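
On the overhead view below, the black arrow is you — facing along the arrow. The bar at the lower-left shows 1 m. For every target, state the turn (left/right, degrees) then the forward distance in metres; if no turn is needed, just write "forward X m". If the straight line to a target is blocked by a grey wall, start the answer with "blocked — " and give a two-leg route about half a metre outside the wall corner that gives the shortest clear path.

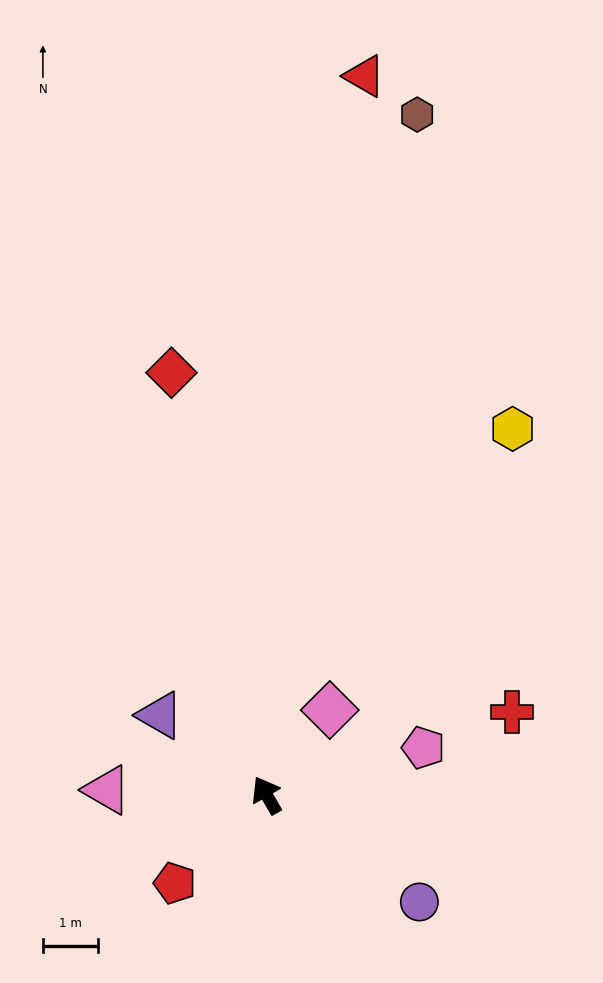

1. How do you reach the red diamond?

turn right 17°, forward 7.8 m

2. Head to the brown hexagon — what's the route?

turn right 42°, forward 12.5 m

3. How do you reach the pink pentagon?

turn right 103°, forward 2.9 m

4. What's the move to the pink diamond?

turn right 67°, forward 1.9 m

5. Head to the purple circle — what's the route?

turn right 155°, forward 3.4 m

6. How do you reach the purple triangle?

turn left 23°, forward 2.4 m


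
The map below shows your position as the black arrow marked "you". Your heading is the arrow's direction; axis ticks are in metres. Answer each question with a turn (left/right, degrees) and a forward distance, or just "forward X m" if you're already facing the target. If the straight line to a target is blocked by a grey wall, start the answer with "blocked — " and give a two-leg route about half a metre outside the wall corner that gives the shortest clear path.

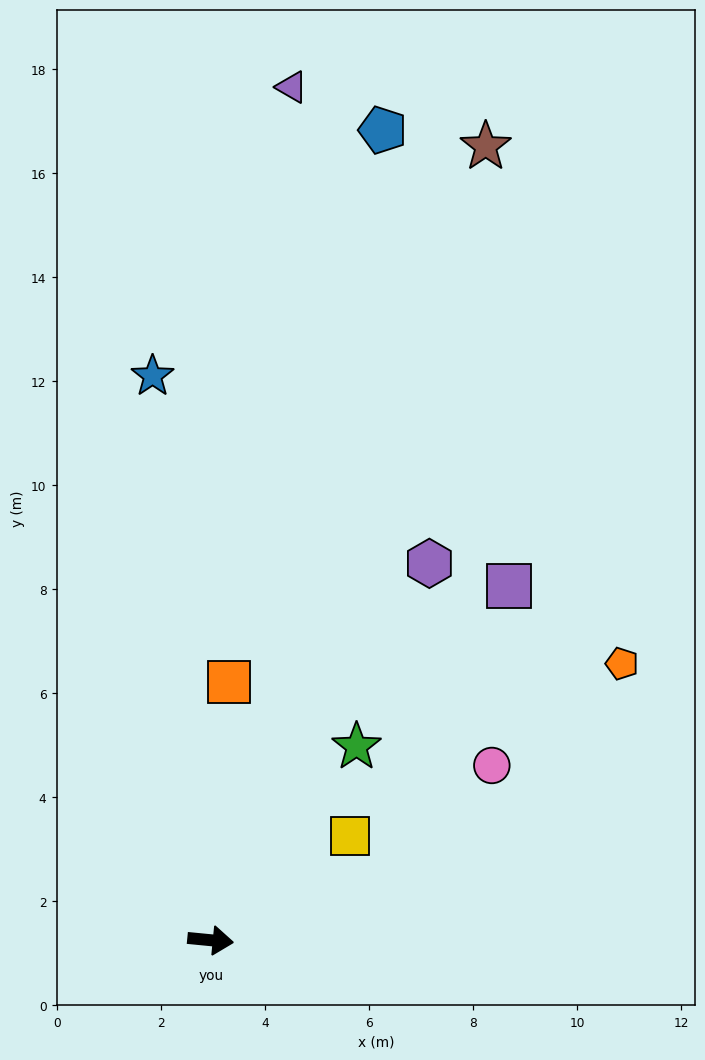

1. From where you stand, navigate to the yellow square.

turn left 42°, forward 3.3 m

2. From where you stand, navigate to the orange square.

turn left 92°, forward 5.0 m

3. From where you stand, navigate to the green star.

turn left 59°, forward 4.7 m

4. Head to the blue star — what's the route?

turn left 101°, forward 10.9 m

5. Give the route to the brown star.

turn left 76°, forward 16.2 m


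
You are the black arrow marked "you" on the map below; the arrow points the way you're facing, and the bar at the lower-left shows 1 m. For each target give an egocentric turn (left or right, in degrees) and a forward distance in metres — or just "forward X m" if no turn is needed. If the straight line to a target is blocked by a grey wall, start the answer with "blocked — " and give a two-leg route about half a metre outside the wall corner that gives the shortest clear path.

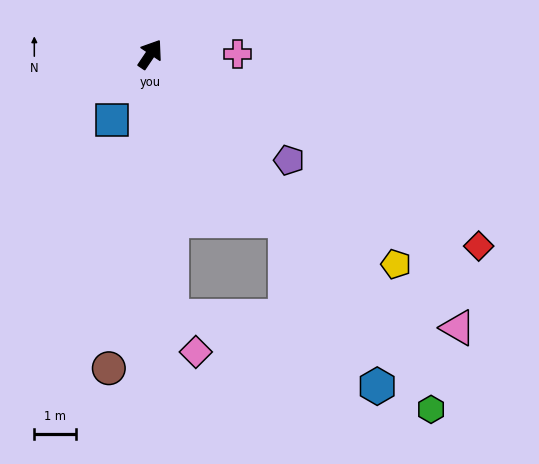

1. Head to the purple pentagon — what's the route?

turn right 93°, forward 4.2 m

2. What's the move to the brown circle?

turn right 154°, forward 7.6 m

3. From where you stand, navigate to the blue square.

turn right 176°, forward 1.8 m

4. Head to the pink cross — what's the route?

turn right 56°, forward 2.1 m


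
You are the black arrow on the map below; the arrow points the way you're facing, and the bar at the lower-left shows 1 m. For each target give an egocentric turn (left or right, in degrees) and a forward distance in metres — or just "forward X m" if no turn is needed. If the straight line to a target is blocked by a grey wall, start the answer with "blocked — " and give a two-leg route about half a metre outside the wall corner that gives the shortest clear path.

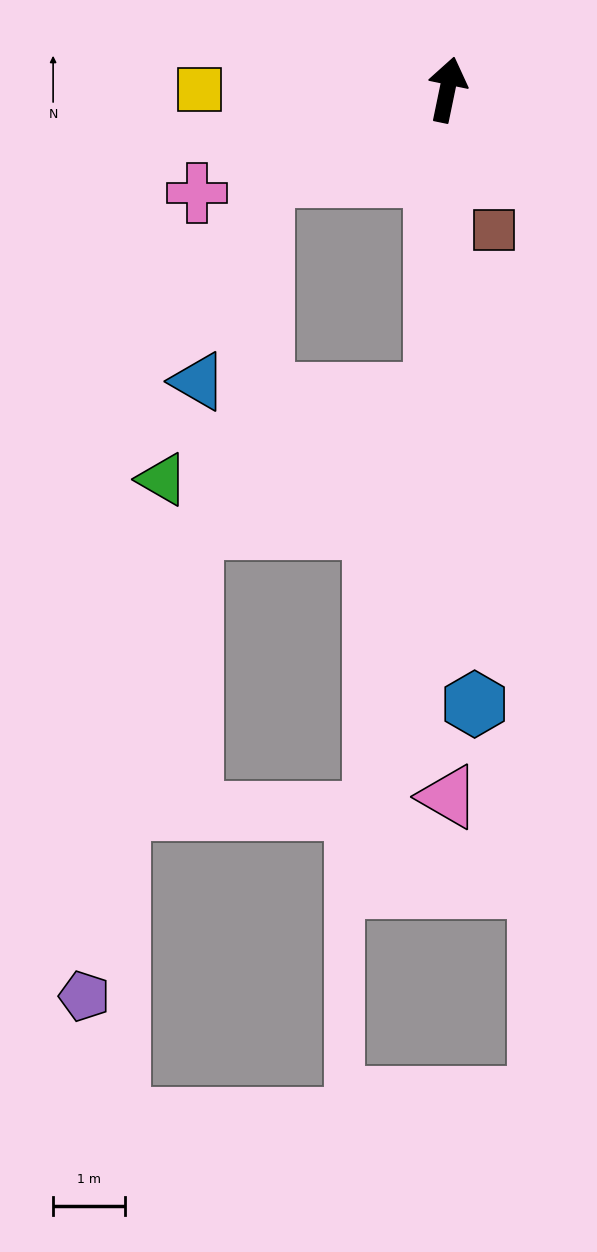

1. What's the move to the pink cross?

turn left 124°, forward 3.8 m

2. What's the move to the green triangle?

blocked — turn right 171°, forward 4.2 m, then turn right 70°, forward 4.0 m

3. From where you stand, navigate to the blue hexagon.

turn right 166°, forward 8.6 m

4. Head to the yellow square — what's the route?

turn left 102°, forward 3.4 m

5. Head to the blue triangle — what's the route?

blocked — turn left 127°, forward 2.8 m, then turn left 47°, forward 3.0 m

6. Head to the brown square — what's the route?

turn right 150°, forward 2.1 m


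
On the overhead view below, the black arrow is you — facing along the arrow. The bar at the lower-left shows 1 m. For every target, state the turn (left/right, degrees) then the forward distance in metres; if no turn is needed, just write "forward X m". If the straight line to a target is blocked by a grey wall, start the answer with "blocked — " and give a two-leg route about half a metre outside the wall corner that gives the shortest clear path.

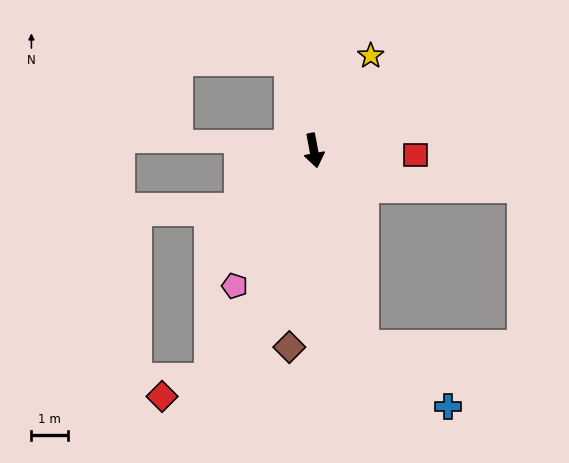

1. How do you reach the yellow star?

turn left 138°, forward 3.0 m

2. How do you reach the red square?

turn left 77°, forward 2.8 m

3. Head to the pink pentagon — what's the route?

turn right 41°, forward 4.3 m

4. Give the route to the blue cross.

blocked — turn left 4°, forward 5.5 m, then turn left 40°, forward 2.9 m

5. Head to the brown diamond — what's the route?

turn right 18°, forward 5.4 m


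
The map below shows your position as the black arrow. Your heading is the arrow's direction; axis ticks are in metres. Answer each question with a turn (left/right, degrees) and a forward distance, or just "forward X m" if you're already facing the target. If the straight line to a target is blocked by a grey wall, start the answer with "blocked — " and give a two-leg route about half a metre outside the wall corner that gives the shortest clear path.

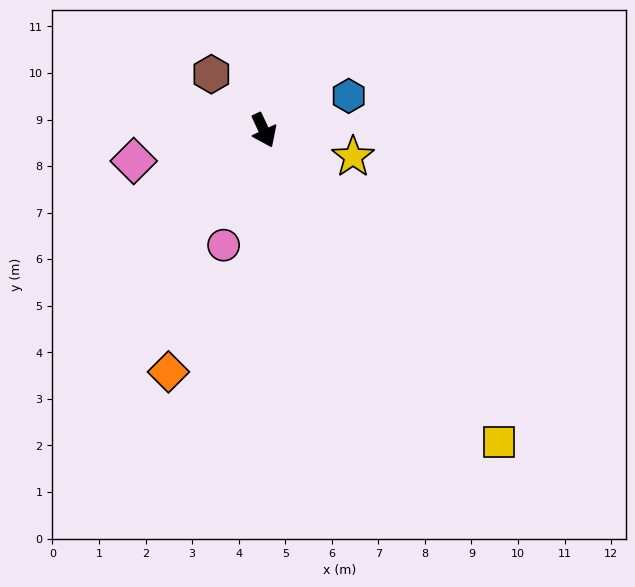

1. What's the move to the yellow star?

turn left 48°, forward 2.0 m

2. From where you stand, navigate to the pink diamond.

turn right 102°, forward 2.9 m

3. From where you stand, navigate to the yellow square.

turn left 12°, forward 8.4 m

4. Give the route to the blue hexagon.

turn left 87°, forward 2.0 m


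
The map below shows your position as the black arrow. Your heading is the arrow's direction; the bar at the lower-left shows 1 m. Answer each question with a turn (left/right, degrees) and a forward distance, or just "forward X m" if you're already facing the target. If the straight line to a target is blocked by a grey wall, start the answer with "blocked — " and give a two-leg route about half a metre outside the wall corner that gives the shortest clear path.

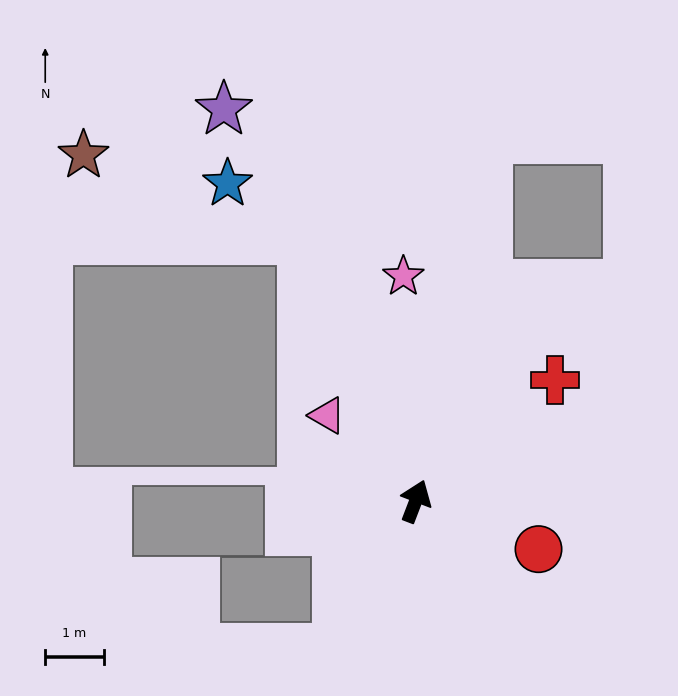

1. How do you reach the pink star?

turn left 24°, forward 3.8 m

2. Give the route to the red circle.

turn right 90°, forward 2.3 m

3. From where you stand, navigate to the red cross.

turn right 28°, forward 3.2 m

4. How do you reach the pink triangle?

turn left 67°, forward 2.1 m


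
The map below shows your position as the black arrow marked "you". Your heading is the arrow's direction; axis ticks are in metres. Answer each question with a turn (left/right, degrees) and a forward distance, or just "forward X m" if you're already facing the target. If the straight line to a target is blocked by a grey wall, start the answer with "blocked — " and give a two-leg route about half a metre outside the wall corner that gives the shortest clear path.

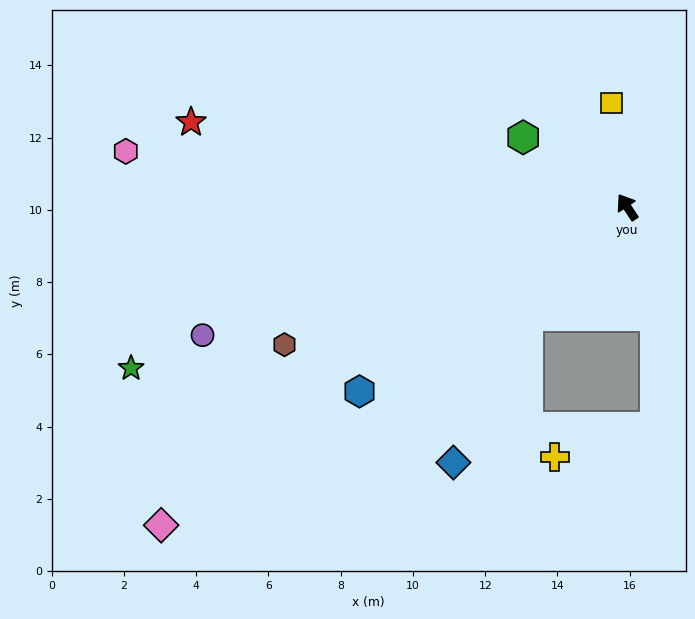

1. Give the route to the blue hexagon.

turn left 91°, forward 9.0 m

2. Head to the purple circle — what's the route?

turn left 73°, forward 12.3 m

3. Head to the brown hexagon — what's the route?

turn left 78°, forward 10.2 m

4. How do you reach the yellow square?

turn right 25°, forward 2.9 m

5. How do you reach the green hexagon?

turn left 23°, forward 3.5 m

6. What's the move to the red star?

turn left 45°, forward 12.3 m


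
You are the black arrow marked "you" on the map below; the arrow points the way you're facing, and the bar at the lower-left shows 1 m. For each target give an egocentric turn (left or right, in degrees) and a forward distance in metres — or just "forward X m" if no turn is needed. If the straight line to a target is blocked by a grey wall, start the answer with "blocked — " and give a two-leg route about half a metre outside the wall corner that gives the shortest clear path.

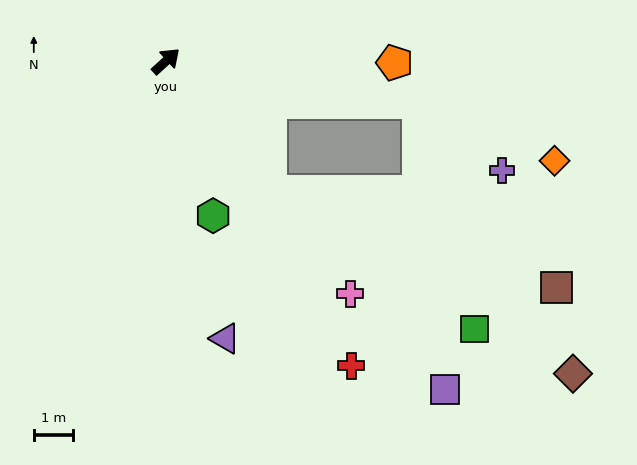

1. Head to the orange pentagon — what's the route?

turn right 43°, forward 5.9 m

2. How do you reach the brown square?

blocked — turn right 94°, forward 4.3 m, then turn left 33°, forward 7.8 m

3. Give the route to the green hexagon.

turn right 115°, forward 4.1 m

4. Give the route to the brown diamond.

blocked — turn right 52°, forward 6.6 m, then turn right 51°, forward 8.0 m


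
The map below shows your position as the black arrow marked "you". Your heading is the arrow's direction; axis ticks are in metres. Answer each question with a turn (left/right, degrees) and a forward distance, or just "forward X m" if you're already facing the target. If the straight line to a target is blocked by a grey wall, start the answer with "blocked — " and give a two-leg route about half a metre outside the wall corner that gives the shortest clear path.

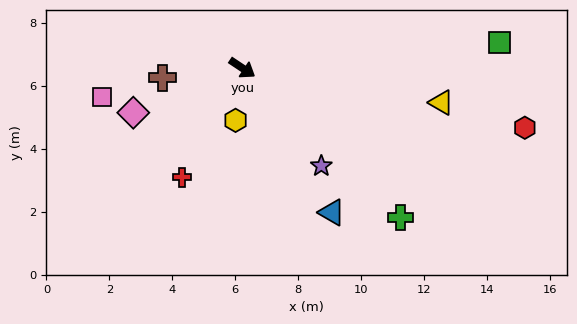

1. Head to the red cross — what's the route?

turn right 85°, forward 4.0 m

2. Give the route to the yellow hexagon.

turn right 64°, forward 1.7 m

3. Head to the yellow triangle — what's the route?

turn left 24°, forward 6.4 m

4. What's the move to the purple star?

turn right 17°, forward 4.0 m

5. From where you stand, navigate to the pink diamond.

turn right 124°, forward 3.7 m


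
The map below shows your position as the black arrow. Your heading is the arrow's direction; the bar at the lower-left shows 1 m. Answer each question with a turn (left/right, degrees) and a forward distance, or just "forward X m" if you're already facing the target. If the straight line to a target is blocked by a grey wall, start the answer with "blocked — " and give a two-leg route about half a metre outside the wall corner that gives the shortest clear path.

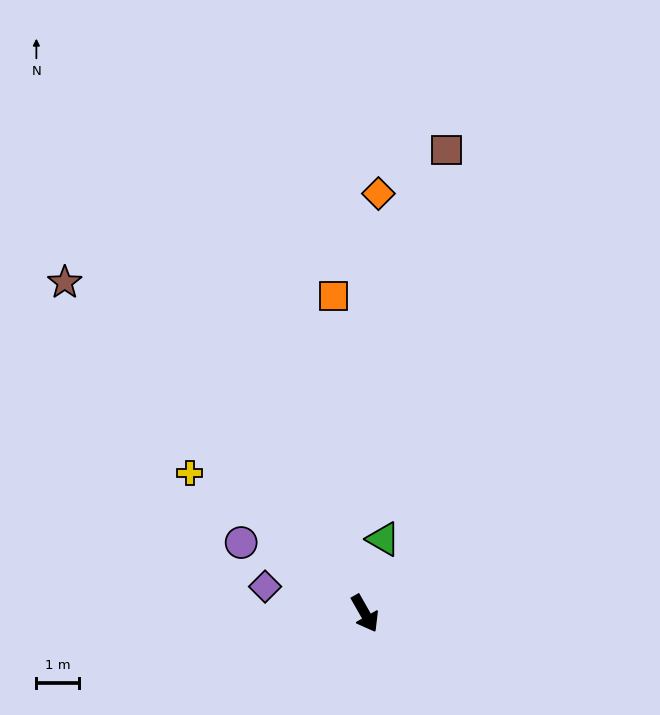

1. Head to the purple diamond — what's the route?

turn right 135°, forward 2.4 m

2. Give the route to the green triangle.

turn left 137°, forward 1.8 m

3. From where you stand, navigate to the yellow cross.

turn right 158°, forward 5.2 m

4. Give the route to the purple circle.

turn right 149°, forward 3.3 m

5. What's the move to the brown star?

turn right 167°, forward 10.4 m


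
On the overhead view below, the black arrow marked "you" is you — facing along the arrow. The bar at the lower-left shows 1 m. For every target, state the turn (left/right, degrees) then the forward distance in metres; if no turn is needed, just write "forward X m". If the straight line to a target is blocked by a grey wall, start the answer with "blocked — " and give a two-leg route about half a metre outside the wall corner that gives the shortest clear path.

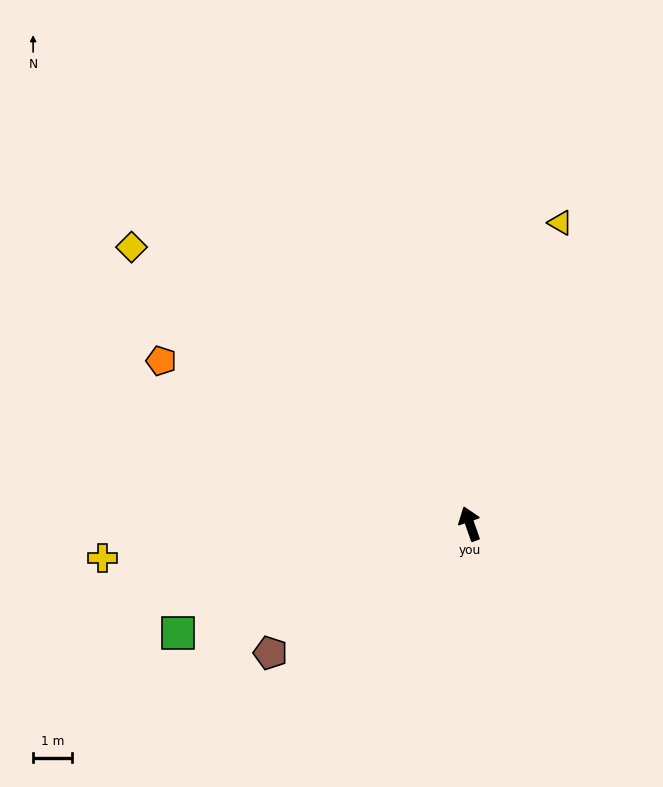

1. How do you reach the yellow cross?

turn left 76°, forward 9.4 m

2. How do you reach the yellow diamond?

turn left 31°, forward 11.2 m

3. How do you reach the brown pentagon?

turn left 104°, forward 6.1 m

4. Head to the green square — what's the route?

turn left 91°, forward 8.0 m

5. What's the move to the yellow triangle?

turn right 36°, forward 8.0 m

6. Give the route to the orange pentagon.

turn left 43°, forward 8.9 m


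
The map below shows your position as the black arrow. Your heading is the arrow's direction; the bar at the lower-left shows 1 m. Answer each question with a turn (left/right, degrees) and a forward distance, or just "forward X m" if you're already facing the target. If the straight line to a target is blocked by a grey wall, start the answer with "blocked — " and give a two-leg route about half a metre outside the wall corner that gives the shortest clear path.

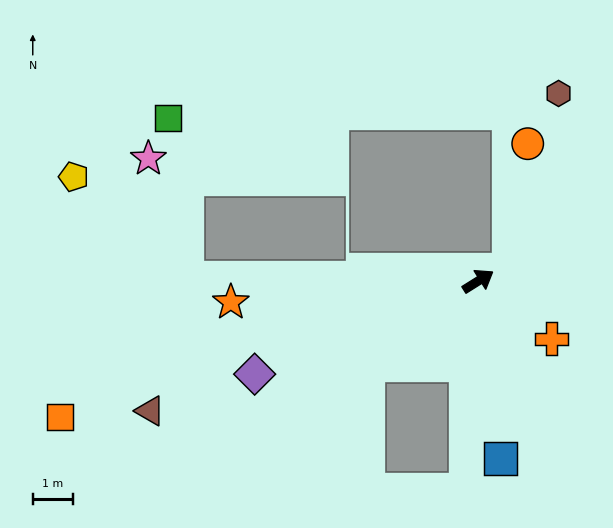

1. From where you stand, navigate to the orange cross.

turn right 70°, forward 2.3 m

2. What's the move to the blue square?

turn right 115°, forward 4.5 m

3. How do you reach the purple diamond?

turn left 171°, forward 6.1 m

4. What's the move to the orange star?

turn left 153°, forward 6.2 m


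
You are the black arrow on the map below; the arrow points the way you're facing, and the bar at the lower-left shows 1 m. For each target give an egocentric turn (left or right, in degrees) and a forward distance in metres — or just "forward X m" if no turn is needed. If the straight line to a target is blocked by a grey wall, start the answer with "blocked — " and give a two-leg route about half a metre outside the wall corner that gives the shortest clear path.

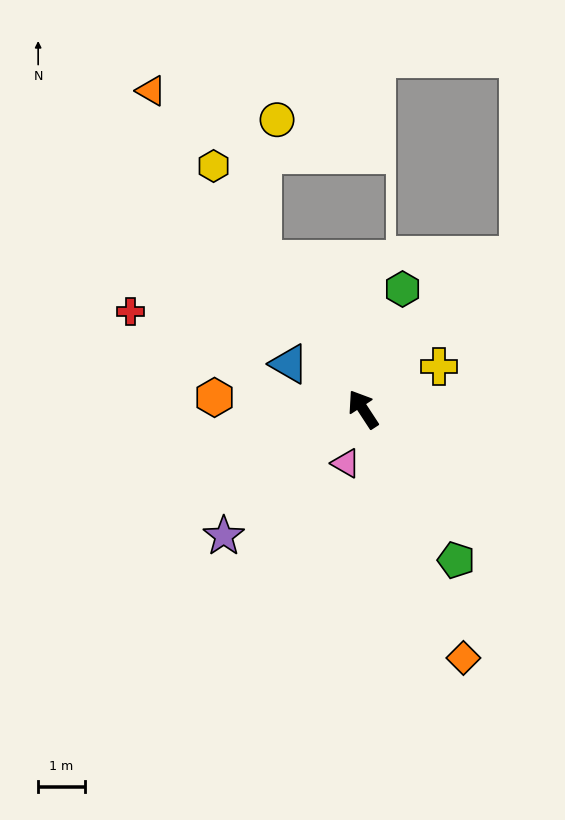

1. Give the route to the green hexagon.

turn right 51°, forward 2.7 m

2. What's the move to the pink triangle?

turn left 129°, forward 1.2 m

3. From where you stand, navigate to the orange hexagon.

turn left 52°, forward 3.2 m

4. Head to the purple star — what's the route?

turn left 99°, forward 4.0 m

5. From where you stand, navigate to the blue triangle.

turn left 25°, forward 1.9 m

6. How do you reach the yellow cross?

turn right 94°, forward 1.9 m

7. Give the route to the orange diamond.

turn left 169°, forward 5.7 m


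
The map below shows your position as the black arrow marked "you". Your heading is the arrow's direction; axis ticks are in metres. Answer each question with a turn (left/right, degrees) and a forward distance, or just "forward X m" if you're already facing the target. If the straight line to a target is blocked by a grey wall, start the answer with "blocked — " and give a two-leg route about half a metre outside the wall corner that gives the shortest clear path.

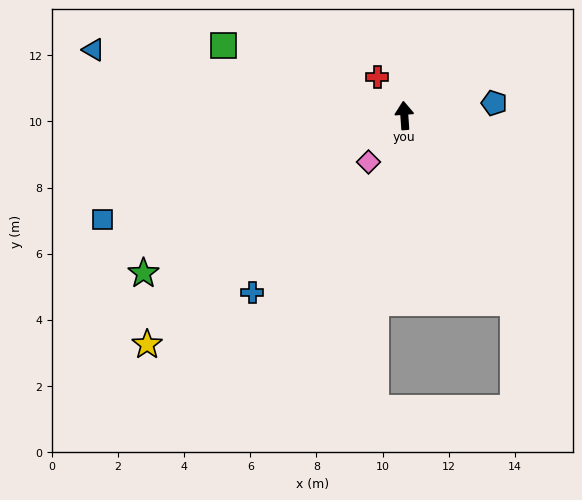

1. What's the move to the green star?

turn left 117°, forward 9.2 m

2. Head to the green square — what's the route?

turn left 65°, forward 5.9 m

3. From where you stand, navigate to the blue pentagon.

turn right 86°, forward 2.7 m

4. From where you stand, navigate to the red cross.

turn left 31°, forward 1.4 m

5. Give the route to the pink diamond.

turn left 138°, forward 1.8 m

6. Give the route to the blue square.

turn left 105°, forward 9.7 m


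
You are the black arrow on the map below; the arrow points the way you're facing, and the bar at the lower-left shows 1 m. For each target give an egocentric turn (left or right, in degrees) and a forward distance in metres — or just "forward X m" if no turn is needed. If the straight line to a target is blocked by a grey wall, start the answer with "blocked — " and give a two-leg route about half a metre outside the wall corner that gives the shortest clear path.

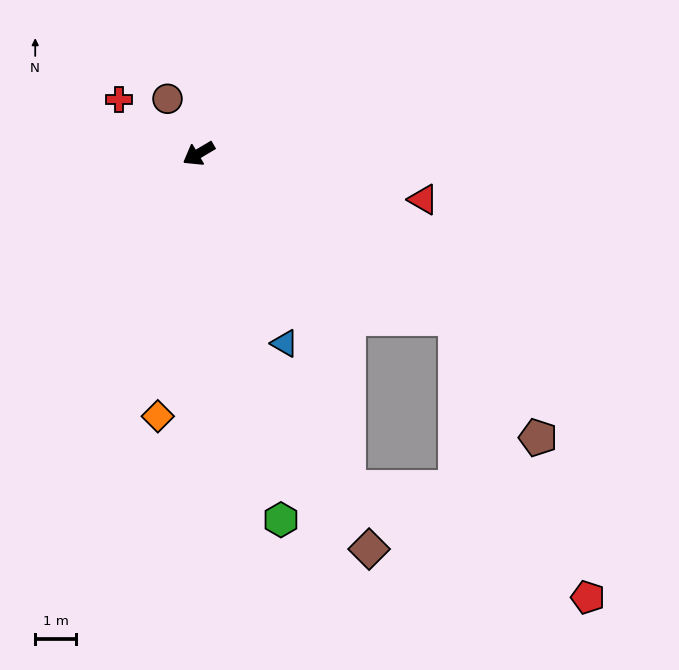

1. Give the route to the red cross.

turn right 65°, forward 2.4 m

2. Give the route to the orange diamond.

turn left 51°, forward 6.5 m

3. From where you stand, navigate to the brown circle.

turn right 91°, forward 1.5 m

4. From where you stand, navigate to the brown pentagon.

blocked — turn left 117°, forward 7.5 m, then turn right 23°, forward 3.5 m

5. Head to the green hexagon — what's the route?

turn left 72°, forward 9.2 m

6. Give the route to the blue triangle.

turn left 84°, forward 5.1 m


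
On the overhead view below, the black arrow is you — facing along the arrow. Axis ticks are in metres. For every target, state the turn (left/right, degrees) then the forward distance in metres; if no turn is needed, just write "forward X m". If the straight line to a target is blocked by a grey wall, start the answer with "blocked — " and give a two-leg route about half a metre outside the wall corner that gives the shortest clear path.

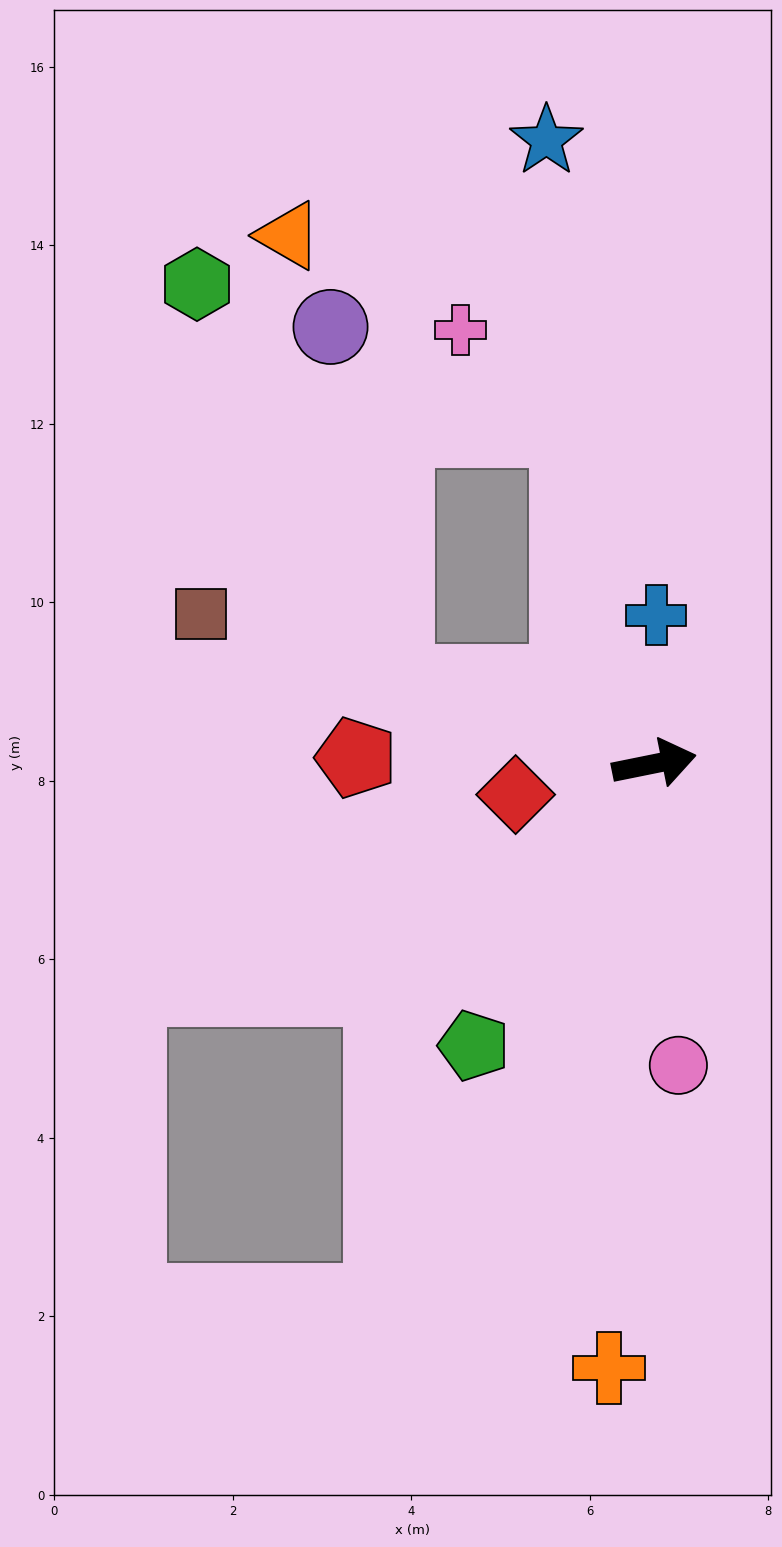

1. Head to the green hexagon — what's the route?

blocked — turn left 151°, forward 3.0 m, then turn right 46°, forward 5.0 m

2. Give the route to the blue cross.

turn left 78°, forward 1.7 m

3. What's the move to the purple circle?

blocked — turn left 151°, forward 3.0 m, then turn right 62°, forward 4.1 m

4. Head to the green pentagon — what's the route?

turn right 134°, forward 3.7 m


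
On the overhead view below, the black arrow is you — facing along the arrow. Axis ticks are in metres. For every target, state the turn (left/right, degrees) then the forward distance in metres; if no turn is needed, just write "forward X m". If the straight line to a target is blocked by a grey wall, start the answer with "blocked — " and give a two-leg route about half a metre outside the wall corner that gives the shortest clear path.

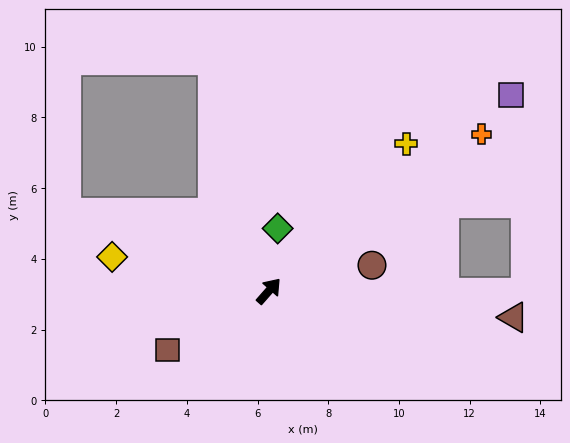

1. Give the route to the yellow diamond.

turn left 119°, forward 4.5 m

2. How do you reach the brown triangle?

turn right 55°, forward 7.0 m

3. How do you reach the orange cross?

turn right 12°, forward 7.5 m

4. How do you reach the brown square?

turn left 162°, forward 3.3 m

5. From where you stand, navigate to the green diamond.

turn left 33°, forward 1.8 m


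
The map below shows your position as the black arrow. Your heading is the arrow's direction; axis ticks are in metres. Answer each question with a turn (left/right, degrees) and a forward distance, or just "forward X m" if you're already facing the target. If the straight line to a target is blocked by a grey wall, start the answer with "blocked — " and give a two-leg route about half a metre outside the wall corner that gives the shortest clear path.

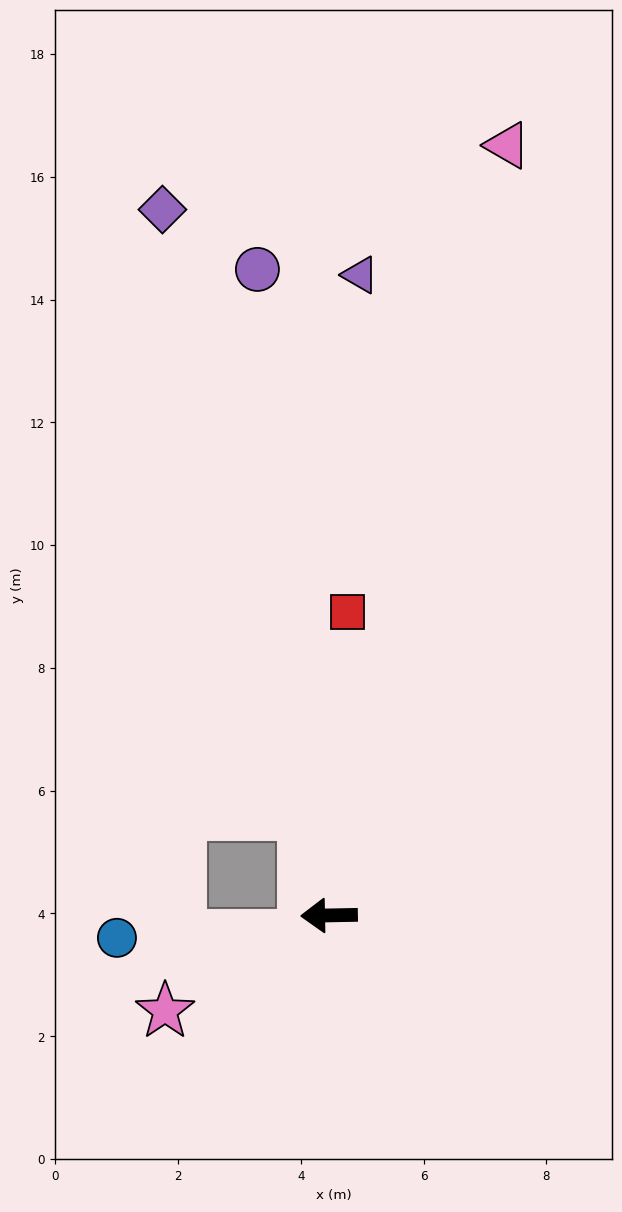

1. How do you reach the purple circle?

turn right 85°, forward 10.6 m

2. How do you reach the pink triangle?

turn right 104°, forward 12.9 m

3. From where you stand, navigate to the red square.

turn right 95°, forward 4.9 m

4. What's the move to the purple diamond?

turn right 78°, forward 11.8 m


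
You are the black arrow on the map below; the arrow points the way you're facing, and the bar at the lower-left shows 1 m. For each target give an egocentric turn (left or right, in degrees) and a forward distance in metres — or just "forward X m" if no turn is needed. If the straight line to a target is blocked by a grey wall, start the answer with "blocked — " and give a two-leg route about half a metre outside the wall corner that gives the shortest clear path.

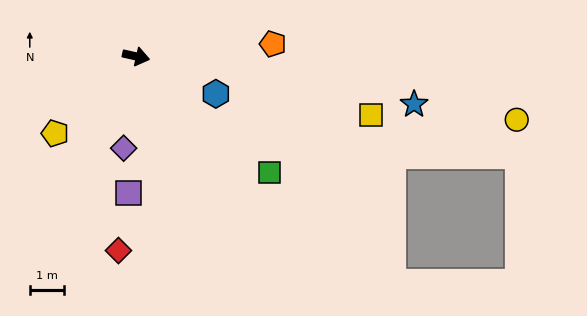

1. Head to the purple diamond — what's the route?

turn right 85°, forward 2.7 m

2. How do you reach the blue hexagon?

turn right 12°, forward 2.6 m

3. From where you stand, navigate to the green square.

turn right 28°, forward 5.1 m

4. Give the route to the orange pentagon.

turn left 18°, forward 4.0 m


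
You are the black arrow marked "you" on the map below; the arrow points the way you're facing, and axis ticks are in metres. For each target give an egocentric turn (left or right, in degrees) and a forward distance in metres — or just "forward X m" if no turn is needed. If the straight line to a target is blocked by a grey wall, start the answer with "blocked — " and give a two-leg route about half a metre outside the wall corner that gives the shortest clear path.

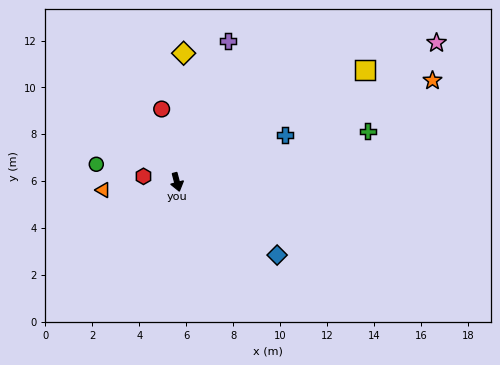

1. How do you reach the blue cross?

turn left 99°, forward 5.0 m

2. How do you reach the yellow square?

turn left 106°, forward 9.3 m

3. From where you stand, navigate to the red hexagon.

turn right 114°, forward 1.4 m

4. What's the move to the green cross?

turn left 90°, forward 8.4 m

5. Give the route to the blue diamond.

turn left 39°, forward 5.3 m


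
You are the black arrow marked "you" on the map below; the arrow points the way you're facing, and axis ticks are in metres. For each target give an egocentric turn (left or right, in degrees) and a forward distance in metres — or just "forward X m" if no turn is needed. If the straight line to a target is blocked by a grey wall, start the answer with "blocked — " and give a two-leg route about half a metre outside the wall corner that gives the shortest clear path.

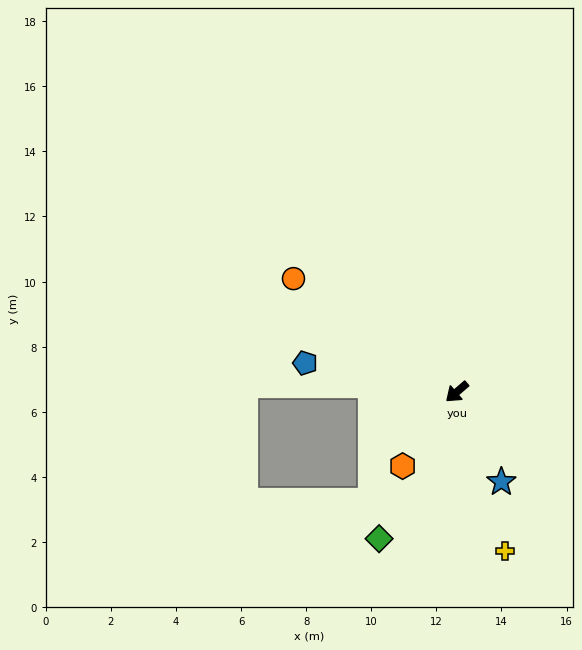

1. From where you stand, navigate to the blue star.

turn left 75°, forward 3.1 m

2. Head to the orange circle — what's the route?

turn right 76°, forward 6.1 m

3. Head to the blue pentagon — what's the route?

turn right 52°, forward 4.7 m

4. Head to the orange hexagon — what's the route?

turn left 13°, forward 2.8 m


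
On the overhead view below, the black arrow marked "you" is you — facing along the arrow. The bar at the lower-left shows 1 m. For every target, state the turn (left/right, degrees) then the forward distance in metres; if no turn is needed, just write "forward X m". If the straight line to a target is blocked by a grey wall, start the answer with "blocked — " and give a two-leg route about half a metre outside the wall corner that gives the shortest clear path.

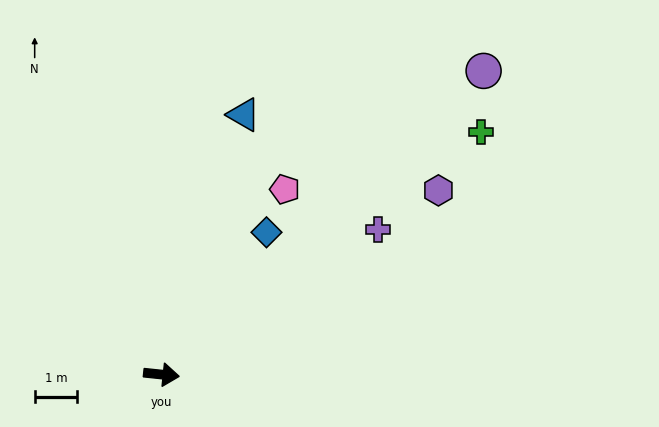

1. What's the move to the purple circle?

turn left 49°, forward 10.5 m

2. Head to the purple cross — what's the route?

turn left 40°, forward 6.2 m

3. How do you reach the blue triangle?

turn left 78°, forward 6.4 m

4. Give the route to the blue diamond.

turn left 60°, forward 4.2 m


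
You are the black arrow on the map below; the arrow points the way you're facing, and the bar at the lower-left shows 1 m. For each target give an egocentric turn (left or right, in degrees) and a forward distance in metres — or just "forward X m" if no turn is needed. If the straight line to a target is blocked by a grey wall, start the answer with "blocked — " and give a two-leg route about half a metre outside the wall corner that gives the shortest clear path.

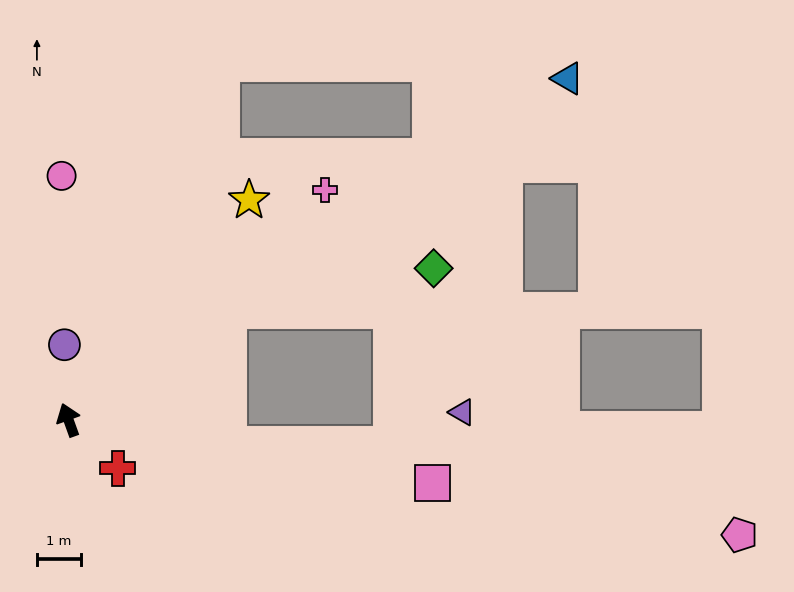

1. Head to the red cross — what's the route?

turn right 154°, forward 1.6 m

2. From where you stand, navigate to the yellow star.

turn right 59°, forward 6.5 m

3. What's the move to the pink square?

turn right 120°, forward 8.4 m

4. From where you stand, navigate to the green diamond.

blocked — turn right 75°, forward 4.4 m, then turn right 23°, forward 4.8 m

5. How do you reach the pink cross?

turn right 68°, forward 7.8 m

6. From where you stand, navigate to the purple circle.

turn right 17°, forward 1.7 m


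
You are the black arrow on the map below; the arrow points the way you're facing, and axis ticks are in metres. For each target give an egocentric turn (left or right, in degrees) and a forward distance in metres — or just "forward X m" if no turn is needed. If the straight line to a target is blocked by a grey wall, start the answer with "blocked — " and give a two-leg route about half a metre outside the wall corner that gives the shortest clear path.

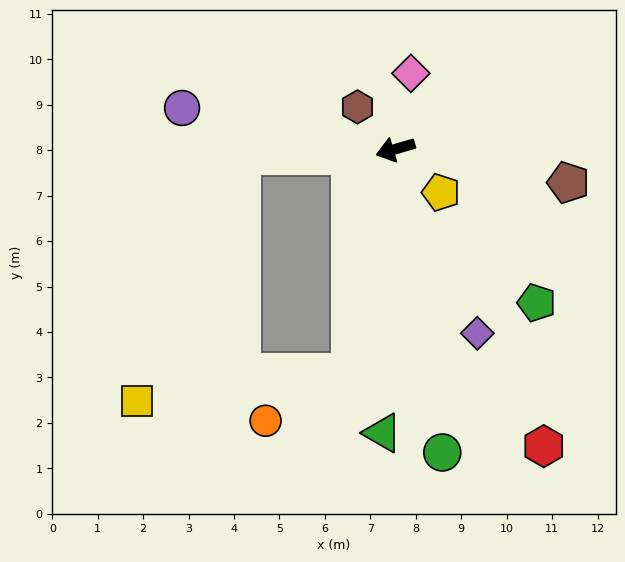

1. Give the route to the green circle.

turn left 82°, forward 6.8 m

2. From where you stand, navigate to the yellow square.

blocked — turn right 14°, forward 3.4 m, then turn left 65°, forward 5.9 m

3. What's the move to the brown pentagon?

turn left 153°, forward 3.9 m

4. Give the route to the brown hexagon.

turn right 64°, forward 1.3 m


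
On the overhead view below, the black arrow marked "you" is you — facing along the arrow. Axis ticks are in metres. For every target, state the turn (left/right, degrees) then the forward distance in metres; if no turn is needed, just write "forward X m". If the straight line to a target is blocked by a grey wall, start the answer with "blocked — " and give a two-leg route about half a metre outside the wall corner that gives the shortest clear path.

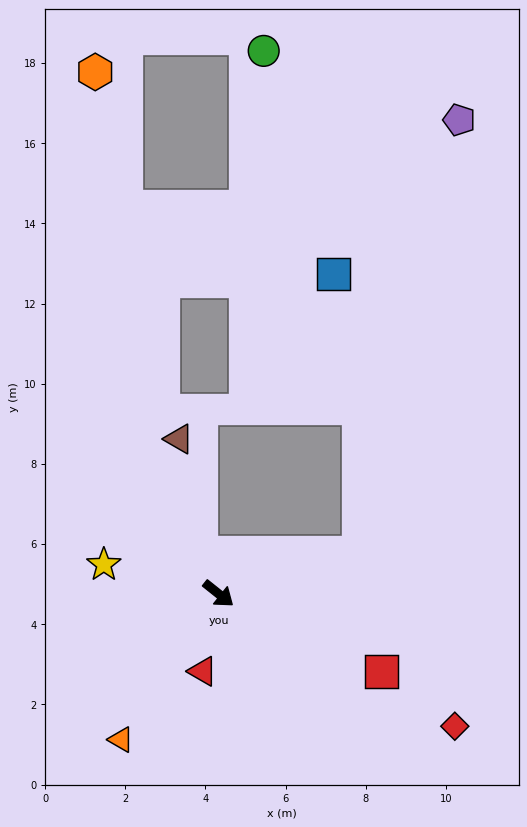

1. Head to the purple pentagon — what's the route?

blocked — turn left 55°, forward 3.6 m, then turn left 61°, forward 11.1 m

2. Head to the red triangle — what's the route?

turn right 63°, forward 2.0 m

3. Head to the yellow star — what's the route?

turn right 156°, forward 3.0 m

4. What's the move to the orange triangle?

turn right 85°, forward 4.4 m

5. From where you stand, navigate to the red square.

turn left 13°, forward 4.5 m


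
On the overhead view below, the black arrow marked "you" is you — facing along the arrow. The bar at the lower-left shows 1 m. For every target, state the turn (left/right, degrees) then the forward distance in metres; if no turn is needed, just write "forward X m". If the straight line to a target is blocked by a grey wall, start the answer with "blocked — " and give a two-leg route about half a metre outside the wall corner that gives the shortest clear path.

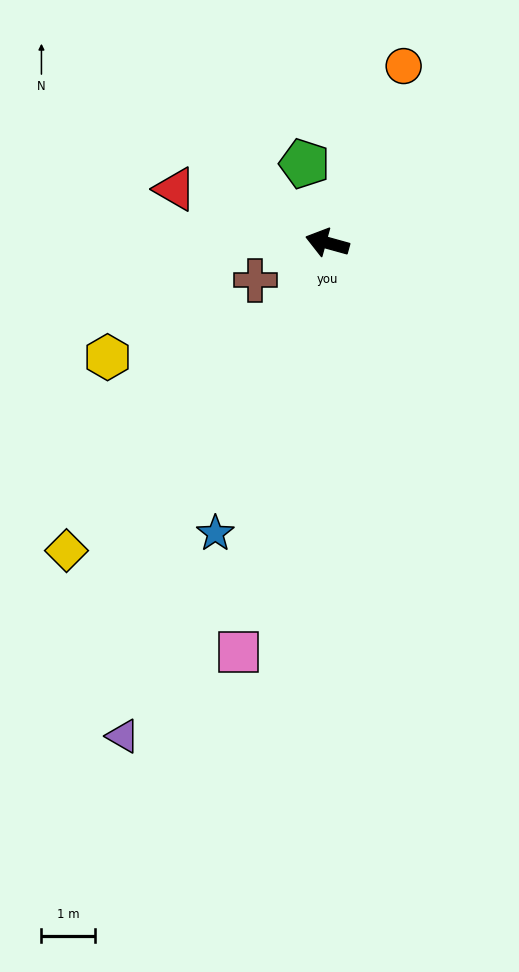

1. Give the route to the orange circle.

turn right 98°, forward 3.6 m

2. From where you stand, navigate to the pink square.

turn left 93°, forward 7.8 m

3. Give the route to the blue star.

turn left 84°, forward 5.8 m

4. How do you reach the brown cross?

turn left 43°, forward 1.5 m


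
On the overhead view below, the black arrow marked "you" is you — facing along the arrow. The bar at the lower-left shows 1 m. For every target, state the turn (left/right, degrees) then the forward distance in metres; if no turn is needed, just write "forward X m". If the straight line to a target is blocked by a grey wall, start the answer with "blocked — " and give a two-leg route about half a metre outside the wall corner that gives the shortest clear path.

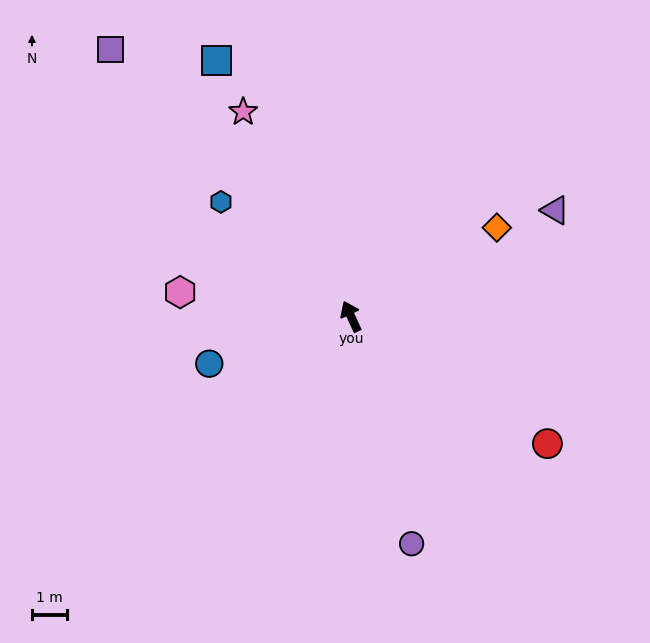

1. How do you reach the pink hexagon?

turn left 57°, forward 5.0 m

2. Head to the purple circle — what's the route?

turn left 170°, forward 6.8 m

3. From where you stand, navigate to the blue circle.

turn left 84°, forward 4.3 m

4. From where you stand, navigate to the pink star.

turn left 3°, forward 6.6 m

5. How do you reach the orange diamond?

turn right 83°, forward 4.9 m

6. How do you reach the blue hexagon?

turn left 24°, forward 5.0 m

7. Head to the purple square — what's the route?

turn left 17°, forward 10.3 m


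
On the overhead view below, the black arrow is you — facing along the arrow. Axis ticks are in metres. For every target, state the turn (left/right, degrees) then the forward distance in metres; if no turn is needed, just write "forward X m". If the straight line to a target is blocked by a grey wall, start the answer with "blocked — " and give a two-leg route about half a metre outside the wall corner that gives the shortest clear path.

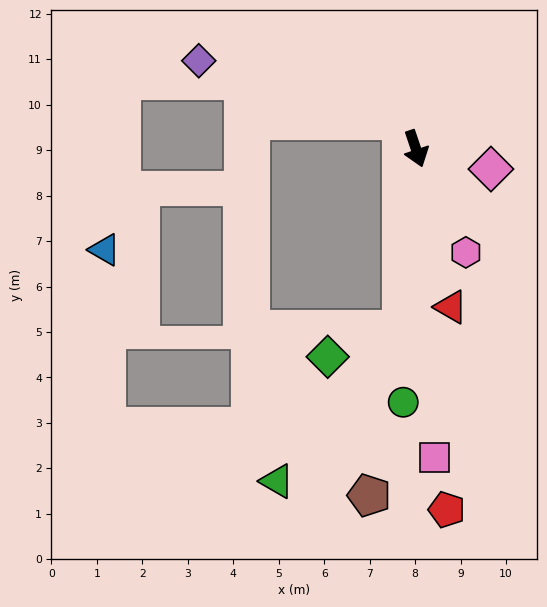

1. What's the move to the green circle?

turn right 21°, forward 5.6 m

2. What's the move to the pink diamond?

turn left 56°, forward 1.7 m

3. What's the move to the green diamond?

blocked — turn right 23°, forward 4.0 m, then turn right 65°, forward 1.7 m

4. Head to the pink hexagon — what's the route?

turn left 7°, forward 2.5 m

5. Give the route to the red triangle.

turn right 6°, forward 3.6 m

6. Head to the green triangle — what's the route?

blocked — turn right 23°, forward 4.0 m, then turn right 35°, forward 4.3 m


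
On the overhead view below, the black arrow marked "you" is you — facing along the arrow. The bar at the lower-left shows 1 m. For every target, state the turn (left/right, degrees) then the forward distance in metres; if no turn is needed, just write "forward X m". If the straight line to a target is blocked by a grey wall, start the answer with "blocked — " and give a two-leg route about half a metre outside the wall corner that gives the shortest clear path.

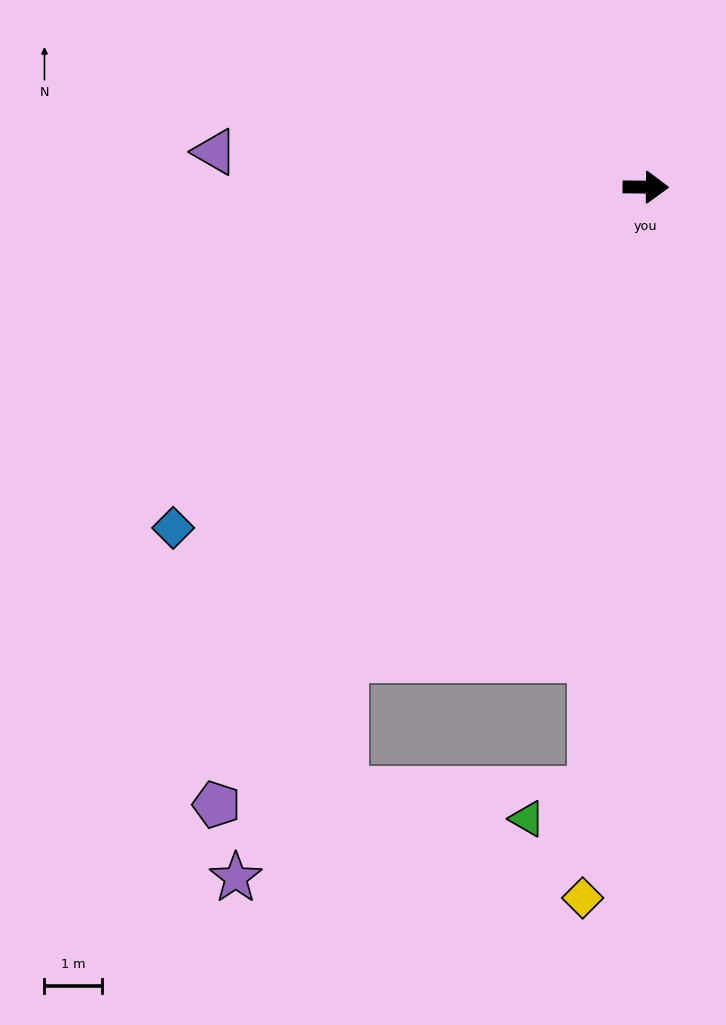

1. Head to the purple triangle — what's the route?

turn left 176°, forward 7.6 m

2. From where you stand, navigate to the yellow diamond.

turn right 95°, forward 12.5 m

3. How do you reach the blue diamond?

turn right 144°, forward 10.2 m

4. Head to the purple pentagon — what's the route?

turn right 124°, forward 13.2 m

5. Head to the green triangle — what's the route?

blocked — turn right 95°, forward 10.6 m, then turn right 61°, forward 1.2 m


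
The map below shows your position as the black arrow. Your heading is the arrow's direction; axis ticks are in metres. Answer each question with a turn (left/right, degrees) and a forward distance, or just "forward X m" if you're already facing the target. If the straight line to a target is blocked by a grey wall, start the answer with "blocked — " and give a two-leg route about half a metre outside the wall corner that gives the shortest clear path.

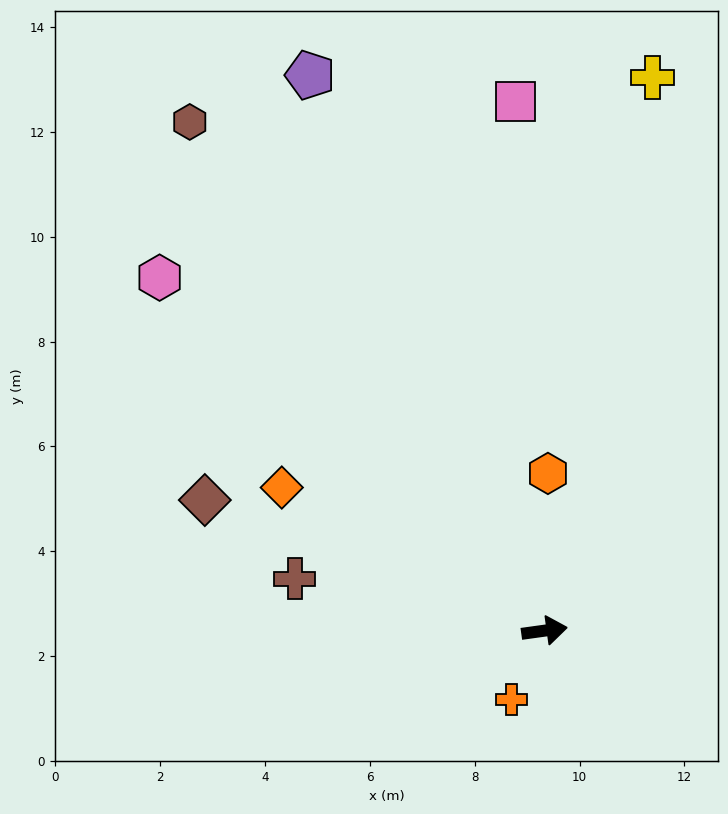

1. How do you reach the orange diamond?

turn left 144°, forward 5.7 m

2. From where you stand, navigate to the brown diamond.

turn left 151°, forward 6.9 m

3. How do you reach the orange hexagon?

turn left 81°, forward 3.0 m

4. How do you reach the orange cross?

turn right 123°, forward 1.5 m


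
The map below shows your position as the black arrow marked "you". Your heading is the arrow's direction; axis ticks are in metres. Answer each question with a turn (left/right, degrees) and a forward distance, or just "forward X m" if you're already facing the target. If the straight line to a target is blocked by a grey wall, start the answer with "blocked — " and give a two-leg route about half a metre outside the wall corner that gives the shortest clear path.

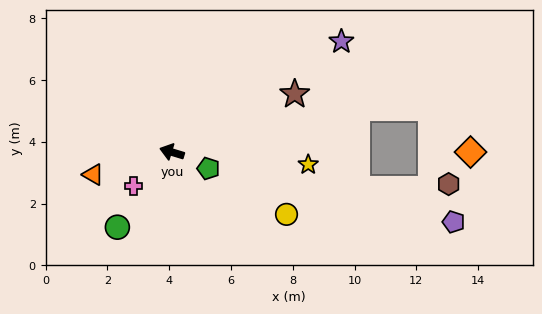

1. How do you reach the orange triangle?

turn left 33°, forward 2.7 m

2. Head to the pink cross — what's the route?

turn left 59°, forward 1.7 m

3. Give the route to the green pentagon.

turn left 173°, forward 1.3 m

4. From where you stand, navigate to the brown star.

turn right 138°, forward 4.4 m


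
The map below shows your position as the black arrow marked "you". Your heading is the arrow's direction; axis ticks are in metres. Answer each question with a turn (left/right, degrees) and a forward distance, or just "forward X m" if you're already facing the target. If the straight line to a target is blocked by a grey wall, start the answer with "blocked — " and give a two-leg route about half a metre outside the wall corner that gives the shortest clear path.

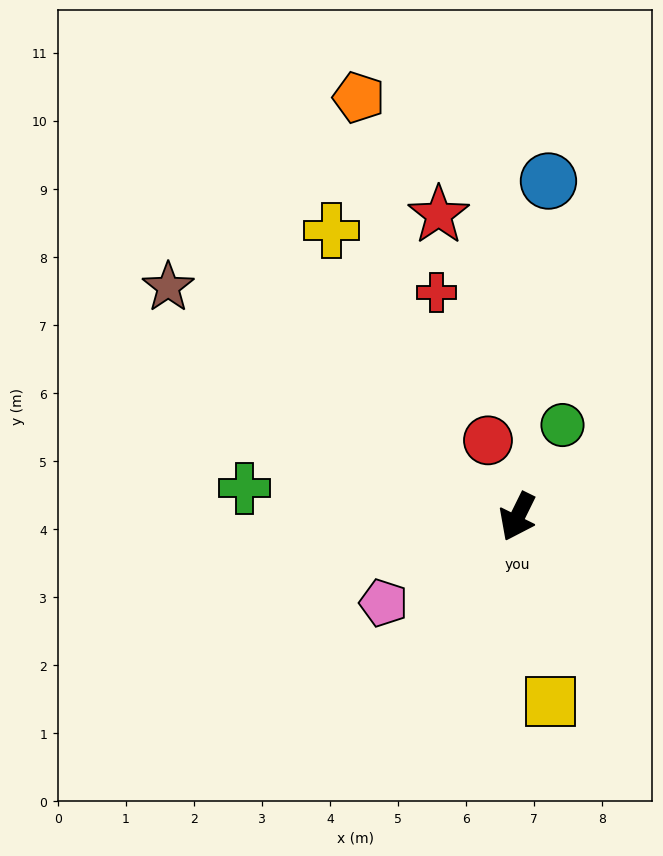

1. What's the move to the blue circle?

turn right 159°, forward 5.0 m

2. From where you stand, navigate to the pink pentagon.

turn right 31°, forward 2.3 m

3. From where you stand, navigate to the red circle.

turn right 133°, forward 1.2 m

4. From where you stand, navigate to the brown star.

turn right 97°, forward 6.1 m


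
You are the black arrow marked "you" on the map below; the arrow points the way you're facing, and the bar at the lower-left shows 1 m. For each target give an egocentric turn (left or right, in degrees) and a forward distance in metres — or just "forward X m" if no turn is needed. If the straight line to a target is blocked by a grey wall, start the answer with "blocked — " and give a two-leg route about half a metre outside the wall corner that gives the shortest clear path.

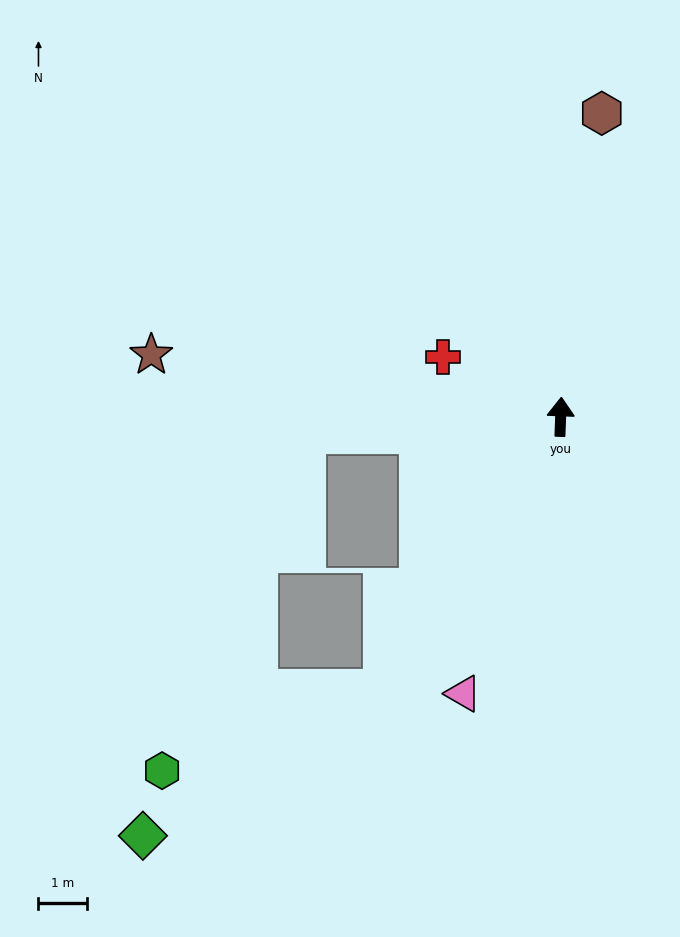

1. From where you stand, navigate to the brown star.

turn left 84°, forward 8.6 m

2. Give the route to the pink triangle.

turn left 163°, forward 6.1 m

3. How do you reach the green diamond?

blocked — turn left 149°, forward 6.8 m, then turn right 26°, forward 5.8 m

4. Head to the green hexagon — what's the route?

blocked — turn left 149°, forward 6.8 m, then turn right 37°, forward 4.9 m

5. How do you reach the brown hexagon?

turn right 6°, forward 6.4 m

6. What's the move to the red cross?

turn left 65°, forward 2.7 m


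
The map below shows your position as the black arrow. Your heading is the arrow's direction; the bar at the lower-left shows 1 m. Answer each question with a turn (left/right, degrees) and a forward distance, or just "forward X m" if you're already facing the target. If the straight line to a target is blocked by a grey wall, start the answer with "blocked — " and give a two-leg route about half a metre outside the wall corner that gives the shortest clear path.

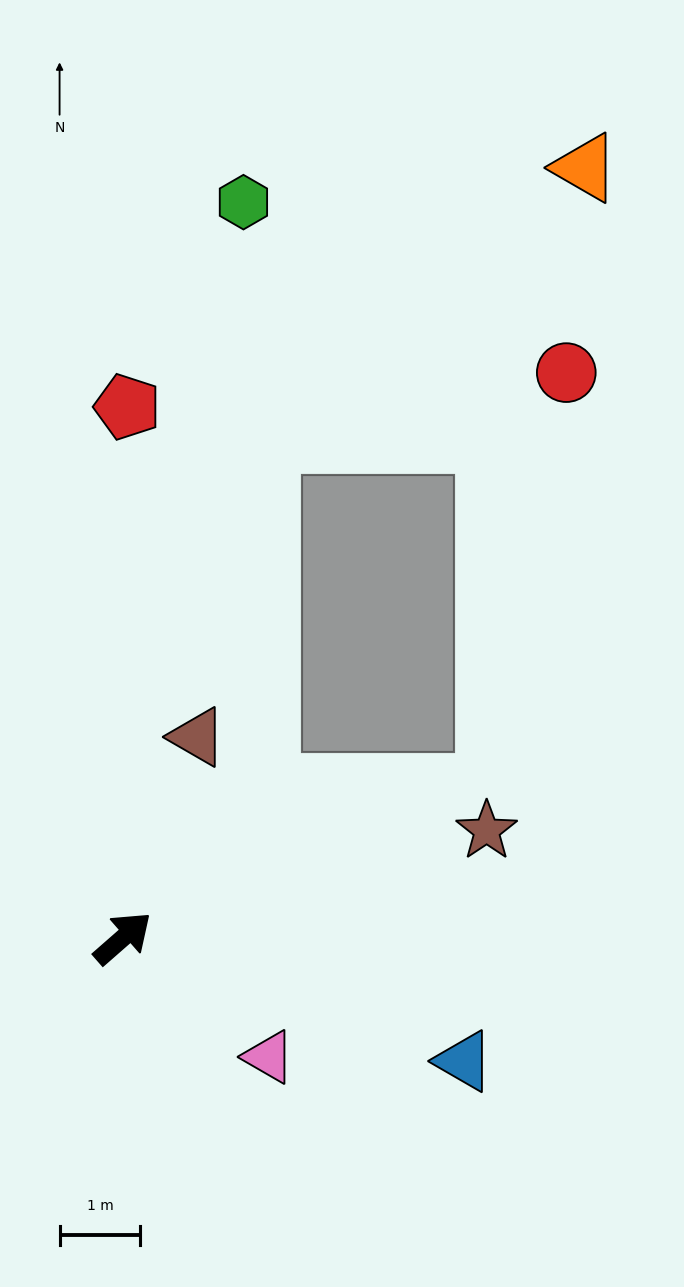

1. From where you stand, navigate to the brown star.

turn right 25°, forward 4.7 m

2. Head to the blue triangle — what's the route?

turn right 61°, forward 4.5 m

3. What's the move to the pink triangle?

turn right 80°, forward 2.3 m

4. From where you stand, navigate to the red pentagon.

turn left 48°, forward 6.6 m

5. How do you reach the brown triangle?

turn left 28°, forward 2.7 m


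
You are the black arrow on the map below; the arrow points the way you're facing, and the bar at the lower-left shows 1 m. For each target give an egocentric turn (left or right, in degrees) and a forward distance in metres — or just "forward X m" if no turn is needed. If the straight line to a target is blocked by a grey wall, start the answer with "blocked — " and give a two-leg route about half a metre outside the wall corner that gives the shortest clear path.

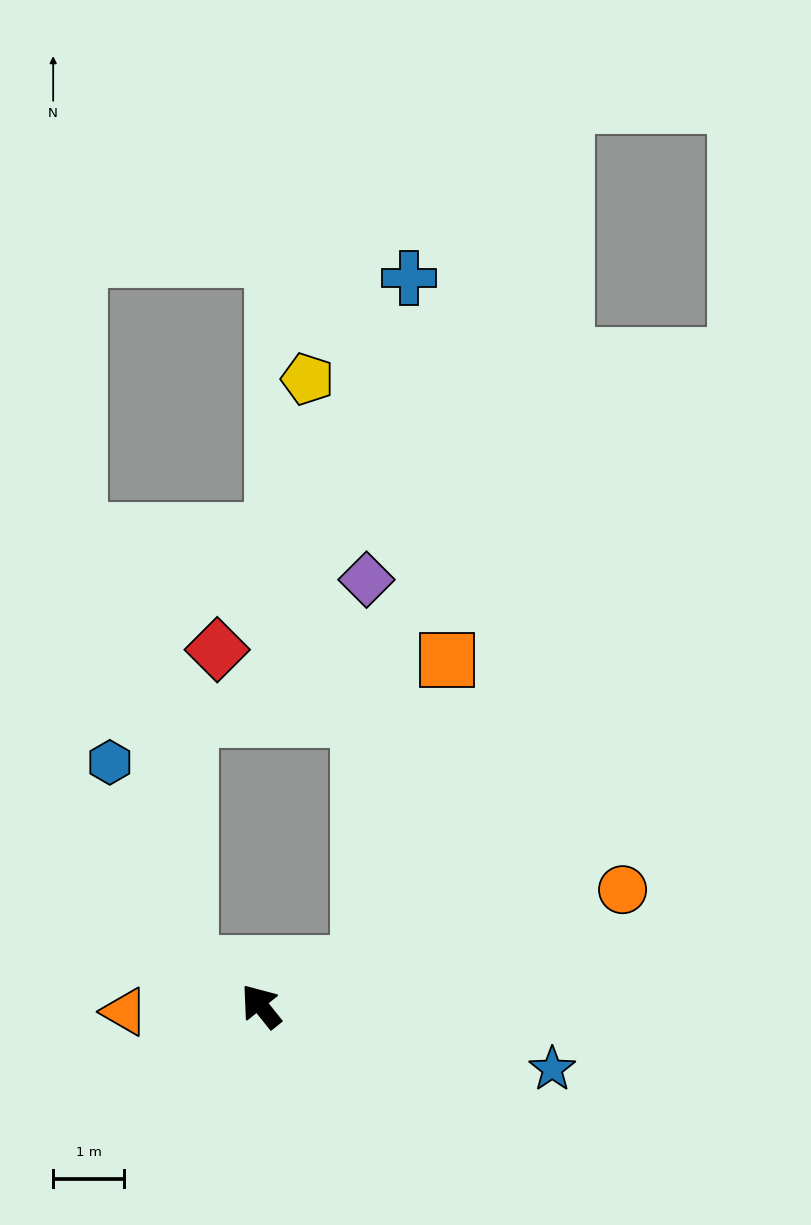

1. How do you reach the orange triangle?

turn left 54°, forward 1.9 m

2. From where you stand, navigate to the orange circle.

turn right 111°, forward 5.4 m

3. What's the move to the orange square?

blocked — turn right 107°, forward 1.5 m, then turn left 52°, forward 4.5 m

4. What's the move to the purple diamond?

blocked — turn right 107°, forward 1.5 m, then turn left 67°, forward 5.5 m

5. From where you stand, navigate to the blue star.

turn right 141°, forward 4.2 m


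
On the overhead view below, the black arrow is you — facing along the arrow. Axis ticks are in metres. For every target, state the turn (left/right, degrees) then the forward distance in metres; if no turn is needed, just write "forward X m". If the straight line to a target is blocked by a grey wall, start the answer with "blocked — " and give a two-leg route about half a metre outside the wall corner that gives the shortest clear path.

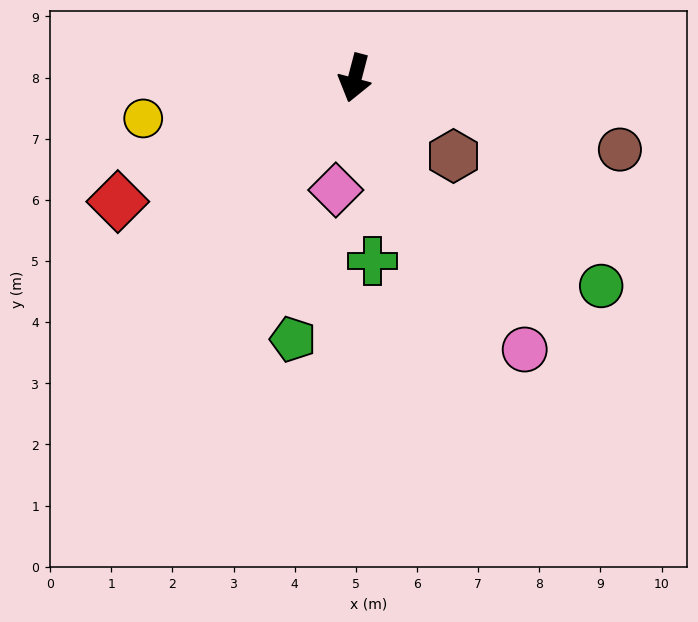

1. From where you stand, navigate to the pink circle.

turn left 47°, forward 5.2 m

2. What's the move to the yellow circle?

turn right 64°, forward 3.5 m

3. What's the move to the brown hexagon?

turn left 66°, forward 2.1 m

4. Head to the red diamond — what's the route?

turn right 48°, forward 4.4 m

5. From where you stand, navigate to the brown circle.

turn left 90°, forward 4.5 m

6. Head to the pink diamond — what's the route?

turn left 5°, forward 1.9 m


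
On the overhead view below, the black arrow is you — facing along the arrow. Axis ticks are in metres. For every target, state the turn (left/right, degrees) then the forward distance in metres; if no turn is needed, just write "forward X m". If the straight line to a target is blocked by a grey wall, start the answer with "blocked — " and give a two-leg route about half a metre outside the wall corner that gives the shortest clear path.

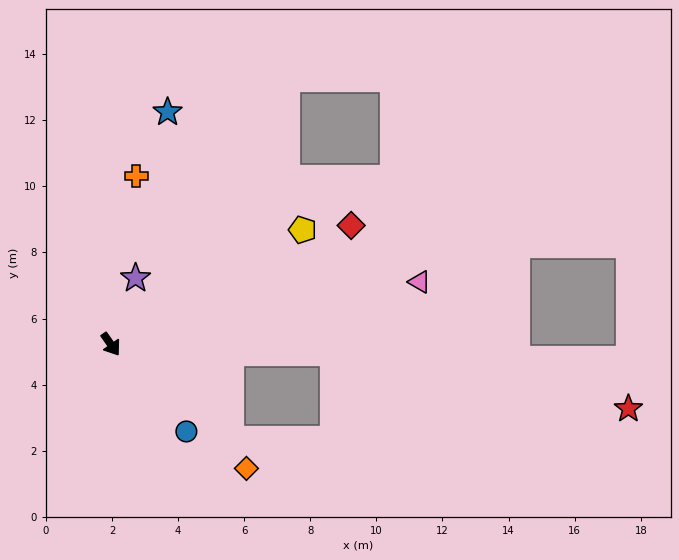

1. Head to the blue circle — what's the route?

turn left 6°, forward 3.5 m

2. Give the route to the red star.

blocked — turn left 53°, forward 6.8 m, then turn right 9°, forward 9.1 m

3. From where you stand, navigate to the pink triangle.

turn left 66°, forward 9.5 m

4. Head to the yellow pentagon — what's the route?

turn left 86°, forward 6.8 m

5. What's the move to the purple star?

turn left 125°, forward 2.1 m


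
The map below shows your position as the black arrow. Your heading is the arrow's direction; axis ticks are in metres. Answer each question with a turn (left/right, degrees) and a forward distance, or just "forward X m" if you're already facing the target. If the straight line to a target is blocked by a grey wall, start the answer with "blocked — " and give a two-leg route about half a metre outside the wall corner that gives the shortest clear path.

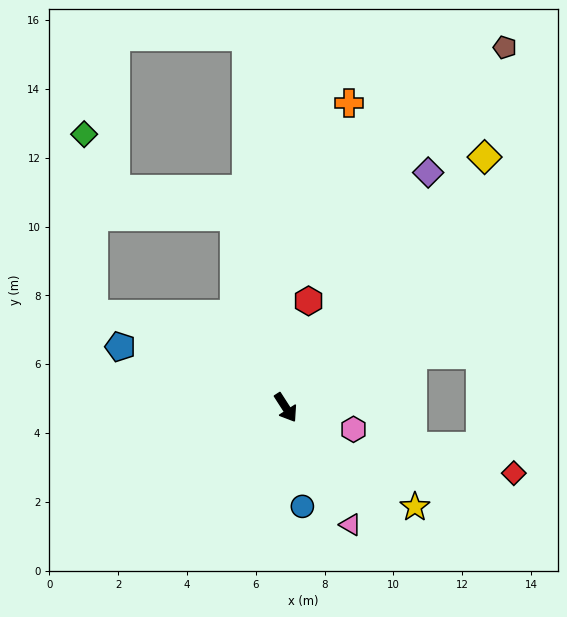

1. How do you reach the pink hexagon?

turn left 39°, forward 2.1 m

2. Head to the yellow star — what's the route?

turn left 20°, forward 4.7 m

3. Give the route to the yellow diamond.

turn left 109°, forward 9.3 m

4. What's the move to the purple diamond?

turn left 116°, forward 8.0 m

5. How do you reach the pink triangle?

turn right 4°, forward 3.9 m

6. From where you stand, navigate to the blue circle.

turn right 23°, forward 2.9 m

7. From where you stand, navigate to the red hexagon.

turn left 135°, forward 3.2 m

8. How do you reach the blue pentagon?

turn right 143°, forward 5.1 m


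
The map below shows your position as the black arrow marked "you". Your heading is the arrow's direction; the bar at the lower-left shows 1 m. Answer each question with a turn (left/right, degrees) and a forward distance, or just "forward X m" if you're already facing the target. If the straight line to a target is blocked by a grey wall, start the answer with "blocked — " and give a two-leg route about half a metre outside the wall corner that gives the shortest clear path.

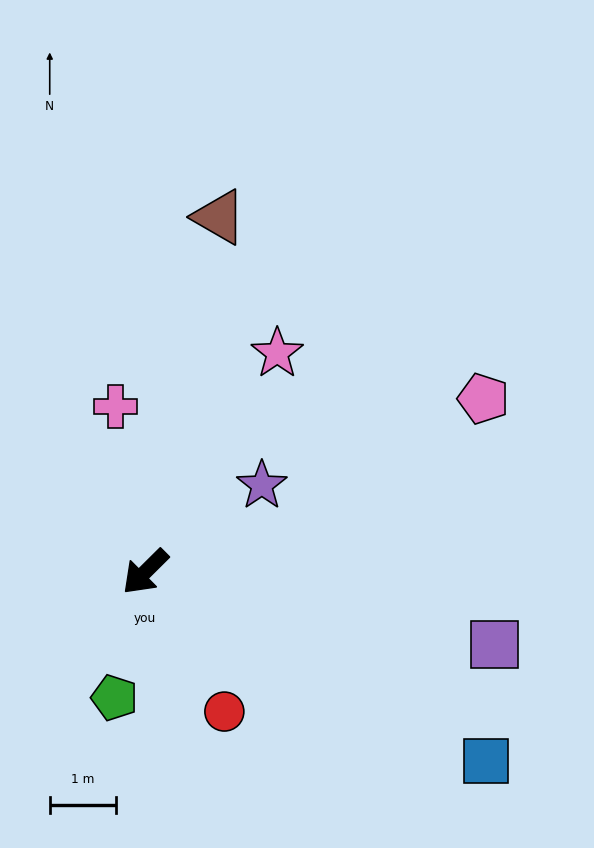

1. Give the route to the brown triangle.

turn right 147°, forward 5.4 m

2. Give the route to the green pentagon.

turn left 31°, forward 1.9 m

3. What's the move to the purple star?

turn left 172°, forward 2.2 m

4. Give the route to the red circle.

turn left 75°, forward 2.4 m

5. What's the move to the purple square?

turn left 124°, forward 5.4 m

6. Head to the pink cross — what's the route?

turn right 125°, forward 2.5 m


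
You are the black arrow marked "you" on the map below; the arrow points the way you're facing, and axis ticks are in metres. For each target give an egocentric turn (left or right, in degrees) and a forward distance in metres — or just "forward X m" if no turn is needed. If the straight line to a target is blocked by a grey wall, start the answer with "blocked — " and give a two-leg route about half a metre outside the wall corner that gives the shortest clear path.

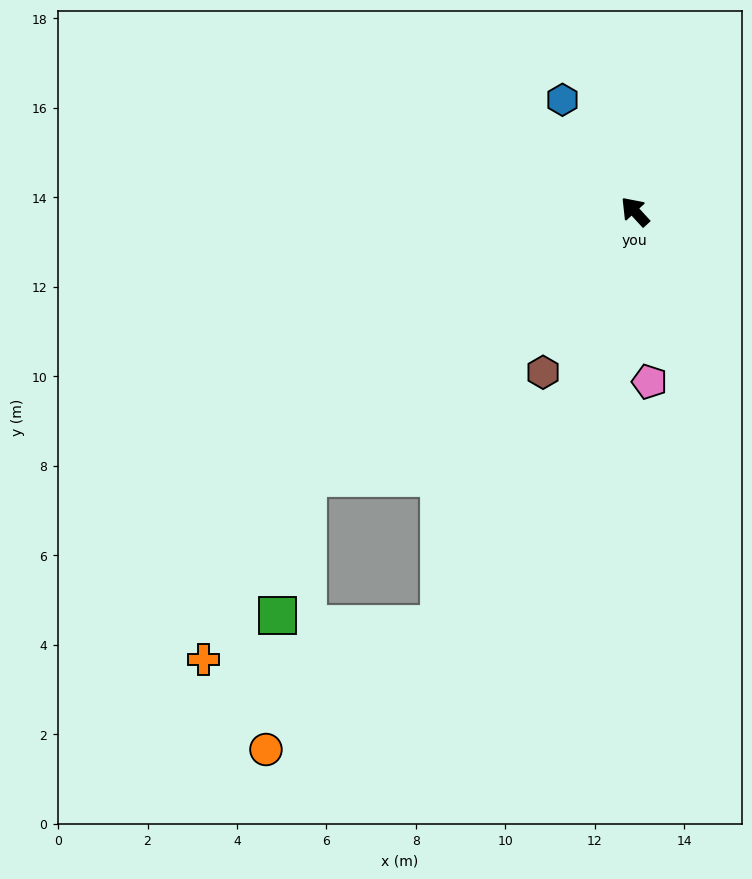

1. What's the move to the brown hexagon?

turn left 108°, forward 4.1 m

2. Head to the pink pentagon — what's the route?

turn left 142°, forward 3.8 m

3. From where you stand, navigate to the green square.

blocked — turn left 86°, forward 9.4 m, then turn left 39°, forward 3.2 m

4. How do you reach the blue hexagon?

turn right 10°, forward 3.0 m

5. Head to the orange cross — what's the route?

blocked — turn left 86°, forward 9.4 m, then turn left 22°, forward 4.7 m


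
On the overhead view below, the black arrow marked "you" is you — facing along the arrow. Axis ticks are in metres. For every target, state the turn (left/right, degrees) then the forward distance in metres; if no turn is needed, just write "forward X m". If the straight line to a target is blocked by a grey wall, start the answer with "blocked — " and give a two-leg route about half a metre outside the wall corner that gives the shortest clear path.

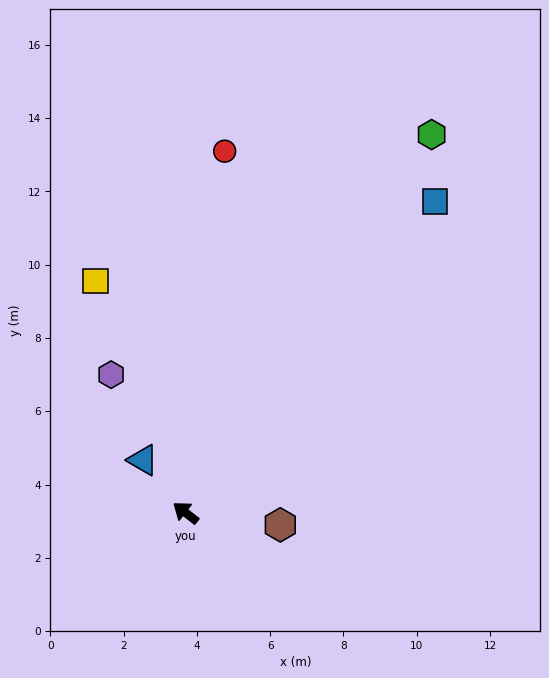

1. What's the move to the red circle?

turn right 58°, forward 9.9 m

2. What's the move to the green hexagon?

turn right 85°, forward 12.3 m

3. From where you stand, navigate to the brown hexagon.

turn right 149°, forward 2.6 m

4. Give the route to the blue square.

turn right 91°, forward 10.9 m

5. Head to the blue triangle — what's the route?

turn right 13°, forward 1.8 m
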